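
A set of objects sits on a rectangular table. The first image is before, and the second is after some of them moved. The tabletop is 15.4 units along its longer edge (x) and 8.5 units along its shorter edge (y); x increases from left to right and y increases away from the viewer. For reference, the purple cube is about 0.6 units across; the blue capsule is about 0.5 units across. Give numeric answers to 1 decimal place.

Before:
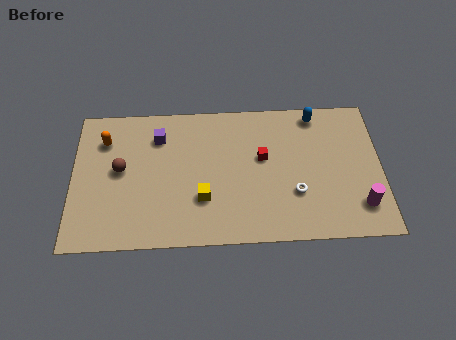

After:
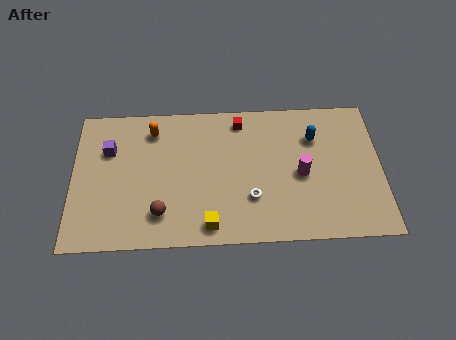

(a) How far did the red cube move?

2.5

From (9.5, 5.0) to (8.4, 7.3), the red cube covered √(1.1² + 2.3²) ≈ 2.5 units.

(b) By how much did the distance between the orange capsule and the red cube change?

-3.6

Before: roughly 8.0 units apart; after: 4.4. That's 3.6 units closer together.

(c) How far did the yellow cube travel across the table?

1.6

From (6.5, 2.7) to (6.8, 1.1), the yellow cube covered √(0.3² + 1.6²) ≈ 1.6 units.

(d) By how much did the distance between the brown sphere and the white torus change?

-4.3

Before: roughly 8.9 units apart; after: 4.6. That's 4.3 units closer together.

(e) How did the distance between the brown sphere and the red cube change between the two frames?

-0.4

The distance was about 7.1 in the first image and 6.7 in the second, so they moved 0.4 units closer together.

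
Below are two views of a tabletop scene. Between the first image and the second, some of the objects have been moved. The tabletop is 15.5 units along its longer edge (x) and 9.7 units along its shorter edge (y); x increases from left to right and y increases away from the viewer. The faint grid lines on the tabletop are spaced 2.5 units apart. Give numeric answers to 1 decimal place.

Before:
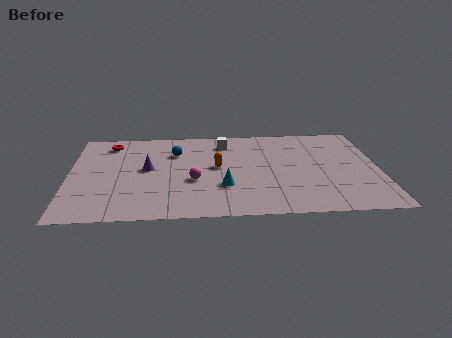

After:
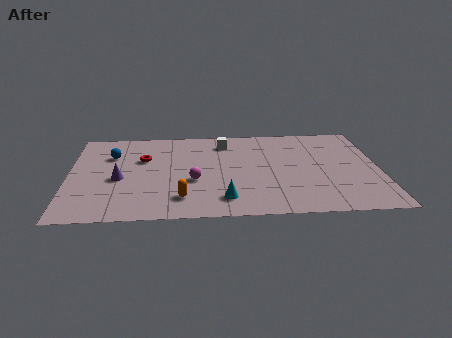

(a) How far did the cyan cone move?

1.3

The cyan cone moved from about (7.7, 3.1) to (7.7, 1.8), a distance of √(0.0² + 1.3²) ≈ 1.3.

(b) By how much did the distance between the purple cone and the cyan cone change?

+1.4

The distance was about 4.3 in the first image and 5.7 in the second, so they moved 1.4 units further apart.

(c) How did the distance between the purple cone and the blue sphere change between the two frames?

+0.4

Before: roughly 2.2 units apart; after: 2.6. That's 0.4 units further apart.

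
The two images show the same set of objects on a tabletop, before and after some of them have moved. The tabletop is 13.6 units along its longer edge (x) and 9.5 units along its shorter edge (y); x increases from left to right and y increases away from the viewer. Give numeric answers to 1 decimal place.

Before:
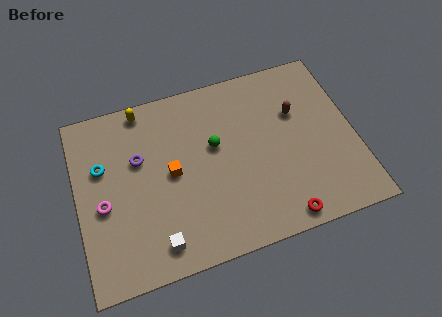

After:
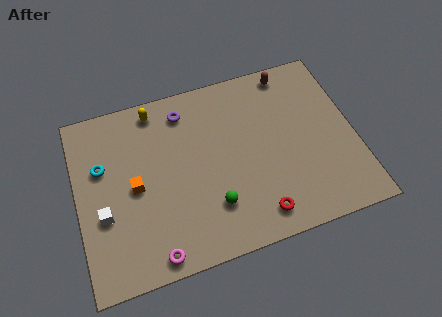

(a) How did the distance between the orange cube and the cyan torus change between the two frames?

-1.4

The distance was about 3.5 in the first image and 2.1 in the second, so they moved 1.4 units closer together.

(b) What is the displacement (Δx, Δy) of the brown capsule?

(-0.1, 2.3)

The brown capsule was at about (10.9, 6.2) and moved to about (10.8, 8.5).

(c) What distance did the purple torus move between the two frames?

3.1

The purple torus moved from about (3.1, 6.0) to (5.5, 7.9), a distance of √(2.4² + 1.9²) ≈ 3.1.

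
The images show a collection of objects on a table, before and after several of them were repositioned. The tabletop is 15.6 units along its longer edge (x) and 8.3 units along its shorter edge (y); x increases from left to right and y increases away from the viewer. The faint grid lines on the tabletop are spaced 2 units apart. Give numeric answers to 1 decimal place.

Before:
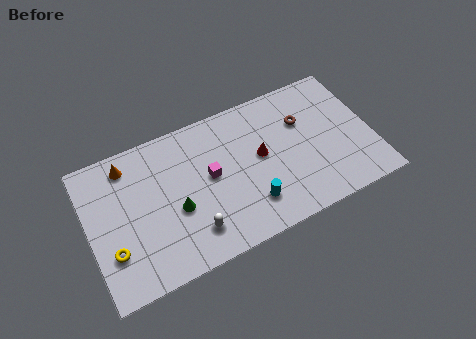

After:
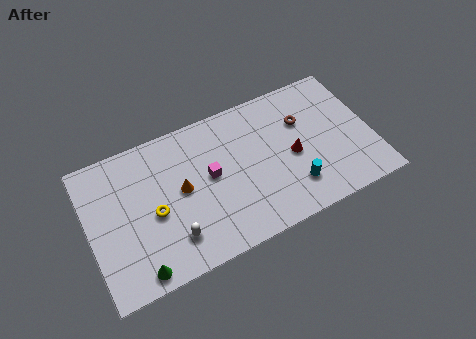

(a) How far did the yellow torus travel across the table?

2.7

The yellow torus was near (1.1, 2.5) before and (3.5, 3.7) after, so it travelled √(2.4² + 1.2²) ≈ 2.7 units.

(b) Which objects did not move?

the brown torus and the magenta cube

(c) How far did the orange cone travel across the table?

3.7

From (2.4, 7.0) to (5.1, 4.4), the orange cone covered √(2.7² + 2.6²) ≈ 3.7 units.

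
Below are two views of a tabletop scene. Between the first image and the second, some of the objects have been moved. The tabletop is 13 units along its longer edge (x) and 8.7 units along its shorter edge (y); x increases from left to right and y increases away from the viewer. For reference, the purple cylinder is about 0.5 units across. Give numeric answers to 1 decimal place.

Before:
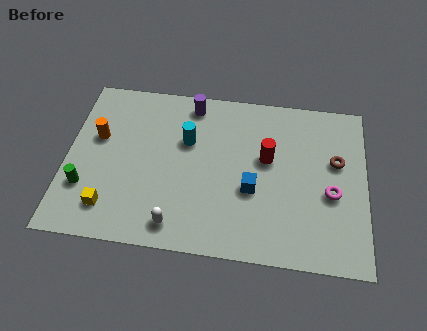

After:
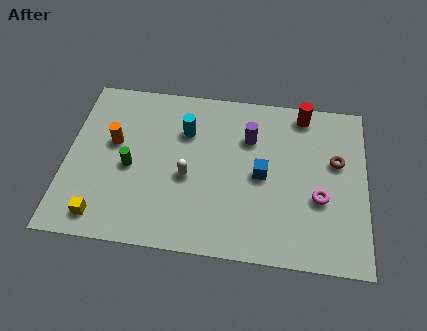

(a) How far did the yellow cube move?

0.6

The yellow cube moved from about (2.0, 1.7) to (1.7, 1.2), a distance of √(0.3² + 0.5²) ≈ 0.6.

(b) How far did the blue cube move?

0.9

From (8.1, 3.4) to (8.5, 4.2), the blue cube covered √(0.4² + 0.8²) ≈ 0.9 units.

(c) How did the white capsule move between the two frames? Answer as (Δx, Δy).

(0.4, 2.5)

The white capsule was at about (4.9, 1.2) and moved to about (5.3, 3.7).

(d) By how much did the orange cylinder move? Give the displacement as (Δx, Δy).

(0.7, -0.2)

The orange cylinder started near (1.3, 5.3) and ended near (2.0, 5.1).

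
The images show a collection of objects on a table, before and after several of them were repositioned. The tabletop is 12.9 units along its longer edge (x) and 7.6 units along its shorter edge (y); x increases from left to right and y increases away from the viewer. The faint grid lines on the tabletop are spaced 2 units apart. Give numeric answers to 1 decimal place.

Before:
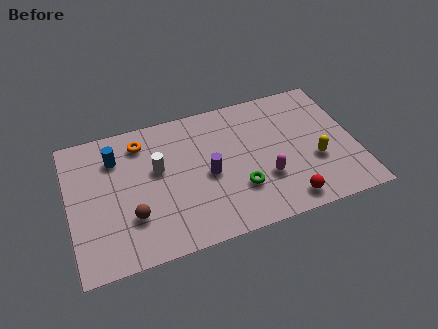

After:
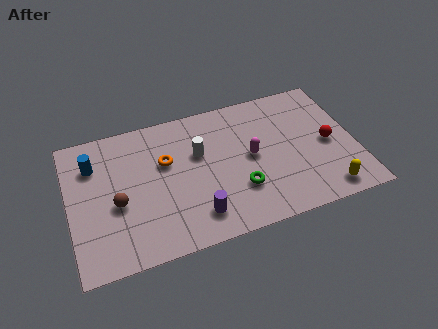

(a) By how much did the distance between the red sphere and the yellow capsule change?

+0.3

The distance was about 2.3 in the first image and 2.6 in the second, so they moved 0.3 units further apart.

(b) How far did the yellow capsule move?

1.8

The yellow capsule moved from about (11.0, 2.8) to (11.3, 1.0), a distance of √(0.3² + 1.8²) ≈ 1.8.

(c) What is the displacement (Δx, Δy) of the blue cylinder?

(-1.0, -0.1)

From the two frames, the blue cylinder sits at roughly (2.2, 5.7) before and (1.2, 5.6) after.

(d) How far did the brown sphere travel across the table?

1.1

From (2.7, 2.3) to (2.1, 3.2), the brown sphere covered √(0.6² + 0.9²) ≈ 1.1 units.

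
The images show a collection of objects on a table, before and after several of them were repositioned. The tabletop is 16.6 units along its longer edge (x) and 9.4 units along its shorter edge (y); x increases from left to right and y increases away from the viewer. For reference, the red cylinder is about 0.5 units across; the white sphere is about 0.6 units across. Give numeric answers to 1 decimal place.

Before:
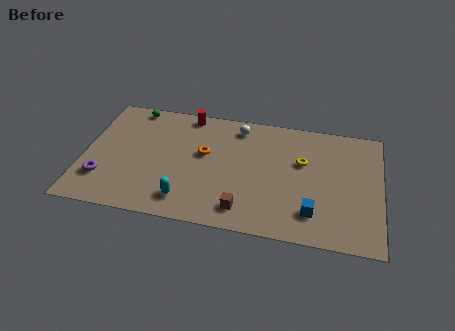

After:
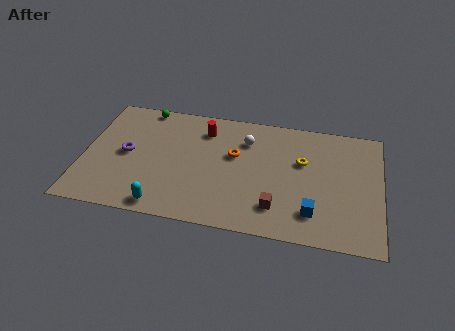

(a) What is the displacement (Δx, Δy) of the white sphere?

(0.5, -1.0)

From the two frames, the white sphere sits at roughly (8.5, 8.0) before and (9.0, 7.0) after.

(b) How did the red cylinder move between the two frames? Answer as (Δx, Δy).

(1.0, -1.1)

The red cylinder started near (5.6, 8.5) and ended near (6.6, 7.4).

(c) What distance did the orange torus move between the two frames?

1.7

The orange torus was near (6.7, 5.5) before and (8.4, 5.7) after, so it travelled √(1.7² + 0.2²) ≈ 1.7 units.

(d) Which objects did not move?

the yellow torus and the blue cube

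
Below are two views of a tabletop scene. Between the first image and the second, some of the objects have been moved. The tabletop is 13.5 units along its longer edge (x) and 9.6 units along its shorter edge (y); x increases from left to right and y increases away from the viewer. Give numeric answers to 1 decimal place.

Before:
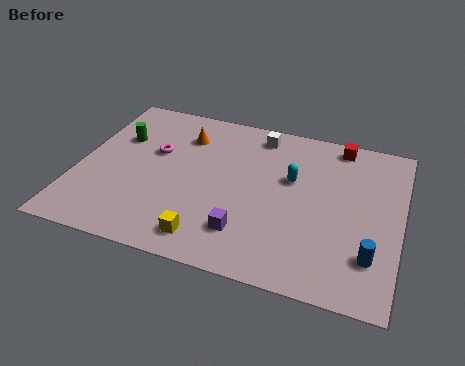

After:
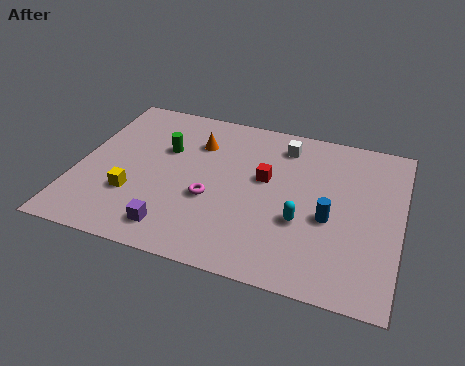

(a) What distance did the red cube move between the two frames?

4.2

From (10.7, 8.6) to (7.8, 5.6), the red cube covered √(2.9² + 3.0²) ≈ 4.2 units.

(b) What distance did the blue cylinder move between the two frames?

2.4

From (12.4, 2.4) to (10.6, 4.0), the blue cylinder covered √(1.8² + 1.6²) ≈ 2.4 units.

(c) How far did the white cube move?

1.2

From (7.3, 8.3) to (8.4, 7.9), the white cube covered √(1.1² + 0.4²) ≈ 1.2 units.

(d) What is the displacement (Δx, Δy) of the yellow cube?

(-3.3, 1.6)

From the two frames, the yellow cube sits at roughly (5.8, 1.4) before and (2.5, 3.0) after.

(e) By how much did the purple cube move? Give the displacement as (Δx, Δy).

(-2.9, -0.7)

From the two frames, the purple cube sits at roughly (7.3, 2.2) before and (4.4, 1.5) after.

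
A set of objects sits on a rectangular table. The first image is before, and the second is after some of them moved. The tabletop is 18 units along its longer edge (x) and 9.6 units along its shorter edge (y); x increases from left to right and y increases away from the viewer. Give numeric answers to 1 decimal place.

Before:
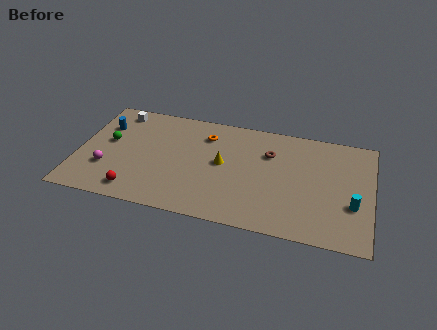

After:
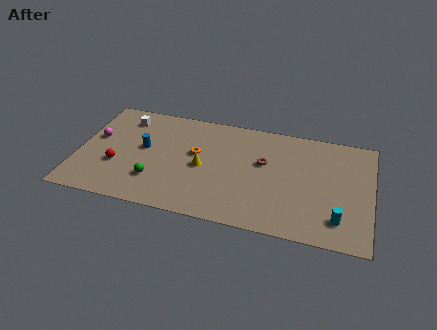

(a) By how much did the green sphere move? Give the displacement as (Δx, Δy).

(3.1, -2.8)

The green sphere started near (1.8, 5.4) and ended near (4.9, 2.6).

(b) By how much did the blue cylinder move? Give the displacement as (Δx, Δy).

(2.6, -1.5)

The blue cylinder started near (1.4, 6.8) and ended near (4.0, 5.3).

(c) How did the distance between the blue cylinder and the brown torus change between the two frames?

-2.9

The distance was about 10.3 in the first image and 7.4 in the second, so they moved 2.9 units closer together.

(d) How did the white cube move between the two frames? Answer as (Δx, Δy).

(0.5, -0.5)

The white cube was at about (2.1, 8.3) and moved to about (2.6, 7.8).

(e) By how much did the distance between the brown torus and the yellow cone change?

+0.7

The distance was about 3.2 in the first image and 3.9 in the second, so they moved 0.7 units further apart.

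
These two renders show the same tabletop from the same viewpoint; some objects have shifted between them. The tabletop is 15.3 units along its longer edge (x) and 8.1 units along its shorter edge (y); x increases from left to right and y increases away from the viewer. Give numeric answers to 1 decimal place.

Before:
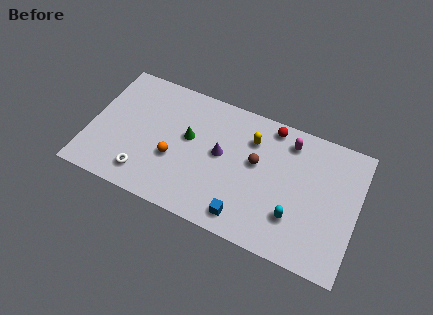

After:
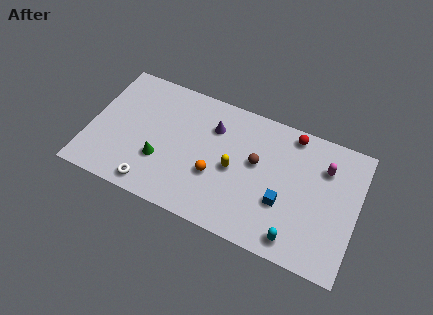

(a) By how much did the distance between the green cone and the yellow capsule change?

+0.5

The distance was about 3.7 in the first image and 4.2 in the second, so they moved 0.5 units further apart.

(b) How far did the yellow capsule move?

2.3

From (9.1, 6.0) to (8.3, 3.8), the yellow capsule covered √(0.8² + 2.2²) ≈ 2.3 units.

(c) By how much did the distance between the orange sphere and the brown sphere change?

-2.1

The distance was about 4.9 in the first image and 2.8 in the second, so they moved 2.1 units closer together.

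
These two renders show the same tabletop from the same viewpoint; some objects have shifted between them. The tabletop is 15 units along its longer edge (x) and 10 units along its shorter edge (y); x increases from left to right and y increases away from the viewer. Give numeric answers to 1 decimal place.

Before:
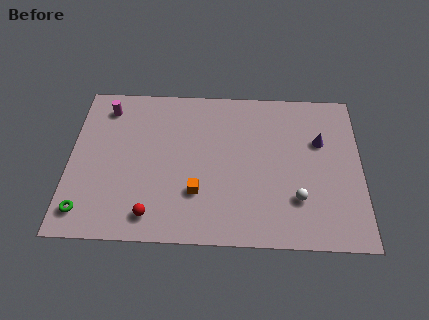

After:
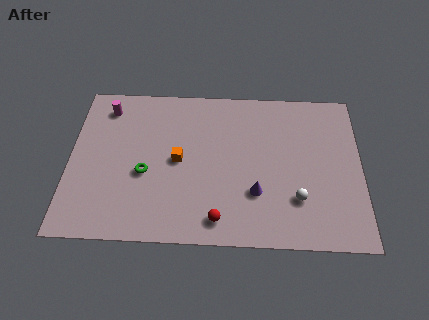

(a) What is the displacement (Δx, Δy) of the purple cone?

(-3.3, -3.4)

From the two frames, the purple cone sits at roughly (12.9, 6.5) before and (9.6, 3.1) after.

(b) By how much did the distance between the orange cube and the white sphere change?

+1.4

They were about 5.1 units apart before and 6.5 after — 1.4 units further apart.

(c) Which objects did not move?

the magenta cylinder and the white sphere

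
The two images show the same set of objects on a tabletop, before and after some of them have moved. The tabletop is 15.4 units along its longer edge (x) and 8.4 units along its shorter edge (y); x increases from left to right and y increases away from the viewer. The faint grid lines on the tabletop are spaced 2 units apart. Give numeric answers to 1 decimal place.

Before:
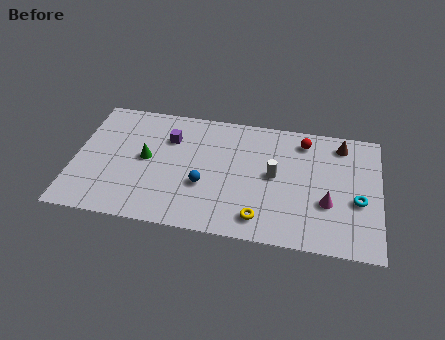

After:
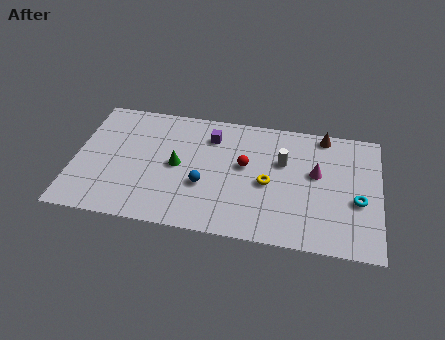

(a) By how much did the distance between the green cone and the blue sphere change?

-1.5

The distance was about 3.3 in the first image and 1.8 in the second, so they moved 1.5 units closer together.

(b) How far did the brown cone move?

1.0

The brown cone moved from about (13.4, 7.1) to (12.5, 7.6), a distance of √(0.9² + 0.5²) ≈ 1.0.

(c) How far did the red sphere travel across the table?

3.6

From (11.5, 7.0) to (8.6, 4.8), the red sphere covered √(2.9² + 2.2²) ≈ 3.6 units.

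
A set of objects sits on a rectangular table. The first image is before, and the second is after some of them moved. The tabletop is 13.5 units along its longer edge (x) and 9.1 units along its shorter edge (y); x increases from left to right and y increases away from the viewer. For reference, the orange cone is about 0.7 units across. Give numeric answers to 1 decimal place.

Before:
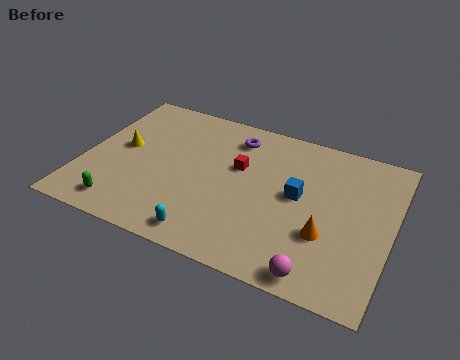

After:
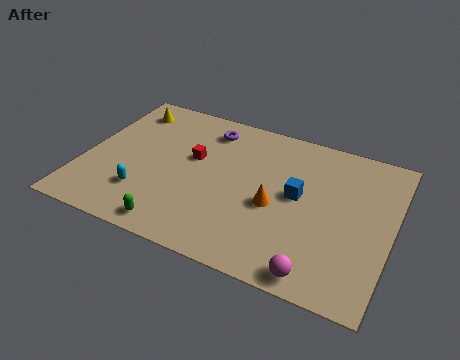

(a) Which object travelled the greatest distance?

the cyan capsule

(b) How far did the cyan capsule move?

3.3

The cyan capsule was near (5.9, 1.1) before and (2.9, 2.4) after, so it travelled √(3.0² + 1.3²) ≈ 3.3 units.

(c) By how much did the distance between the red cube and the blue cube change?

+1.9

Before: roughly 2.8 units apart; after: 4.7. That's 1.9 units further apart.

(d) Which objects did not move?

the magenta sphere and the blue cube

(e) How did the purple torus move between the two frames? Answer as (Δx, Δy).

(-1.2, 0.1)

From the two frames, the purple torus sits at roughly (6.3, 7.4) before and (5.1, 7.5) after.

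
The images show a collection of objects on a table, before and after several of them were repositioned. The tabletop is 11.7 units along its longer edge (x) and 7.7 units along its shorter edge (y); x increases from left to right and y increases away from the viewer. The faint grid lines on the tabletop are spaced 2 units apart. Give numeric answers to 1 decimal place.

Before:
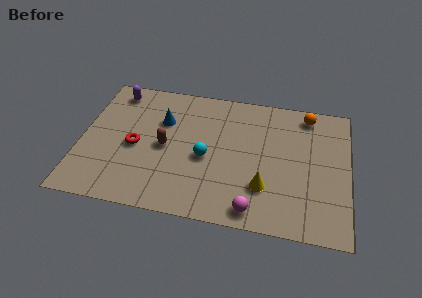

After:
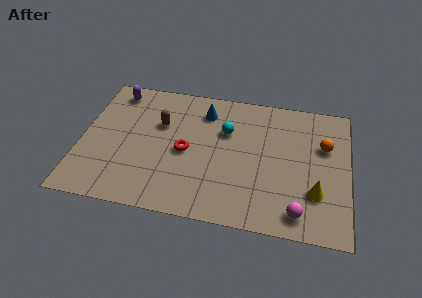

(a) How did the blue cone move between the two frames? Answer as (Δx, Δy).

(1.8, 0.9)

The blue cone was at about (3.5, 5.2) and moved to about (5.3, 6.1).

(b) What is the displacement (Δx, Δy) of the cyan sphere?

(0.8, 1.7)

From the two frames, the cyan sphere sits at roughly (5.5, 3.4) before and (6.3, 5.1) after.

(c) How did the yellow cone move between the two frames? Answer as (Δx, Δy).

(2.2, 0.1)

From the two frames, the yellow cone sits at roughly (8.1, 2.2) before and (10.3, 2.3) after.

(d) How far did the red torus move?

2.2

The red torus moved from about (2.4, 3.5) to (4.6, 3.6), a distance of √(2.2² + 0.1²) ≈ 2.2.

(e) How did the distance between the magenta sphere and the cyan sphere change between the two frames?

+1.9

Before: roughly 3.3 units apart; after: 5.2. That's 1.9 units further apart.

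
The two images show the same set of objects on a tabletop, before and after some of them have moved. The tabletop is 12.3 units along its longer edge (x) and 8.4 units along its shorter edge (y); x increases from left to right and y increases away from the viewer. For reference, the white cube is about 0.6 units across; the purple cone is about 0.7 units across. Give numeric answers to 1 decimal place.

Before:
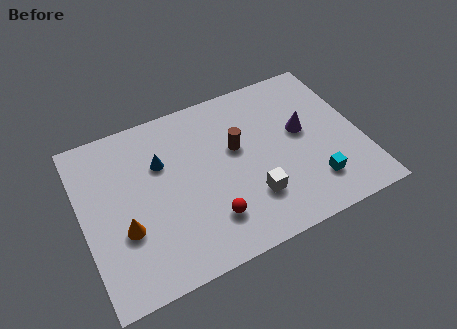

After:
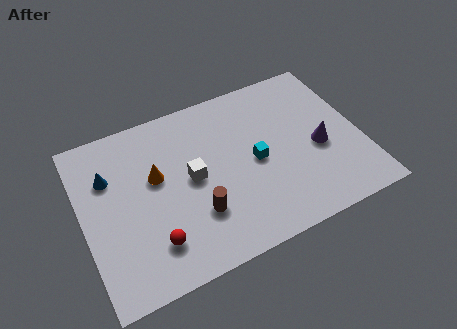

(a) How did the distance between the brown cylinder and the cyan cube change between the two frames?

-1.1

Before: roughly 4.3 units apart; after: 3.2. That's 1.1 units closer together.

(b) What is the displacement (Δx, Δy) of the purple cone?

(0.6, -1.1)

The purple cone started near (9.8, 4.7) and ended near (10.4, 3.6).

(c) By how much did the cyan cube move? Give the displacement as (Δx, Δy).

(-2.3, 2.1)

The cyan cube started near (9.9, 1.9) and ended near (7.6, 4.0).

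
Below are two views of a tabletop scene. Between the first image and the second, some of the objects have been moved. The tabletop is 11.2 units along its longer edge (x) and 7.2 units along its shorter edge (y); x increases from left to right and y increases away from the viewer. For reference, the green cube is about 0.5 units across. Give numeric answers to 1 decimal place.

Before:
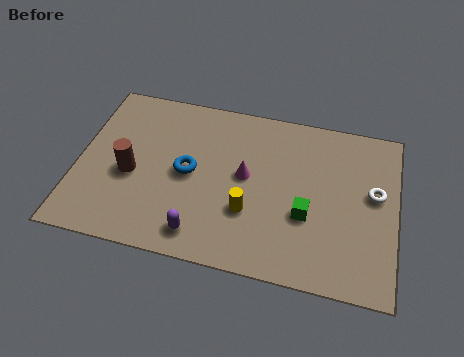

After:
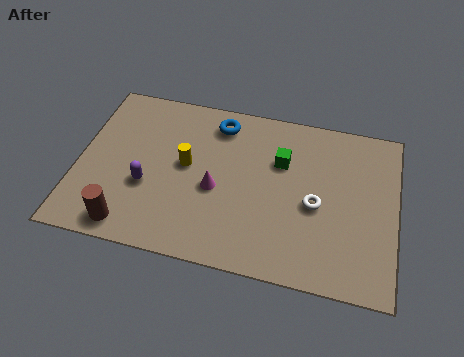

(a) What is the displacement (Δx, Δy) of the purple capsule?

(-2.0, 1.6)

From the two frames, the purple capsule sits at roughly (4.5, 1.1) before and (2.5, 2.7) after.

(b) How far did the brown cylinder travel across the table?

2.2

From (1.9, 3.1) to (2.0, 0.9), the brown cylinder covered √(0.1² + 2.2²) ≈ 2.2 units.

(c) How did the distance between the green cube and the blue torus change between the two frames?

-1.7

The distance was about 4.3 in the first image and 2.6 in the second, so they moved 1.7 units closer together.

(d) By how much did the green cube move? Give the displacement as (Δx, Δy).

(-1.0, 2.1)

From the two frames, the green cube sits at roughly (8.1, 2.7) before and (7.1, 4.8) after.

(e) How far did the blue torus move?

2.6

The blue torus was near (3.9, 3.6) before and (4.8, 6.0) after, so it travelled √(0.9² + 2.4²) ≈ 2.6 units.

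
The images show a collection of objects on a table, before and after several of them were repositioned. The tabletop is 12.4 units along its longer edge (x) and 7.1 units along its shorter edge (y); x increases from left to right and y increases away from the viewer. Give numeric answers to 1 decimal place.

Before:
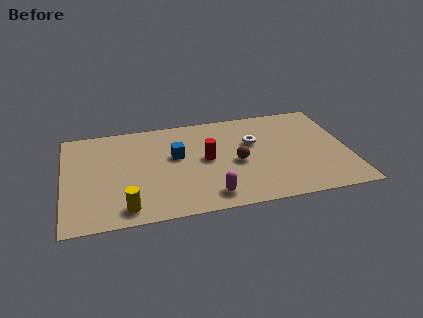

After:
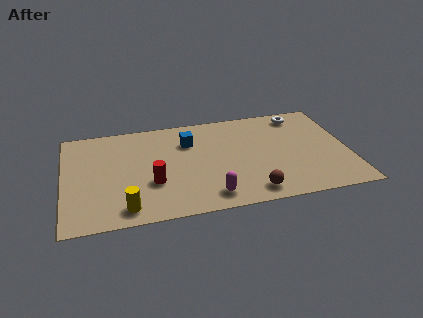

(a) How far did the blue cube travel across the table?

1.1

From (4.9, 4.2) to (5.5, 5.1), the blue cube covered √(0.6² + 0.9²) ≈ 1.1 units.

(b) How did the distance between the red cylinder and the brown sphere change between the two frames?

+3.1

They were about 1.4 units apart before and 4.5 after — 3.1 units further apart.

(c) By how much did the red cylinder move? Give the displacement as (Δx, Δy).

(-2.4, -1.2)

From the two frames, the red cylinder sits at roughly (6.2, 3.7) before and (3.8, 2.5) after.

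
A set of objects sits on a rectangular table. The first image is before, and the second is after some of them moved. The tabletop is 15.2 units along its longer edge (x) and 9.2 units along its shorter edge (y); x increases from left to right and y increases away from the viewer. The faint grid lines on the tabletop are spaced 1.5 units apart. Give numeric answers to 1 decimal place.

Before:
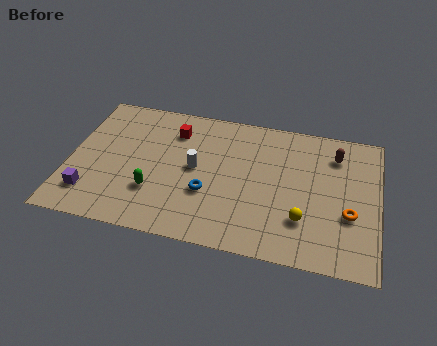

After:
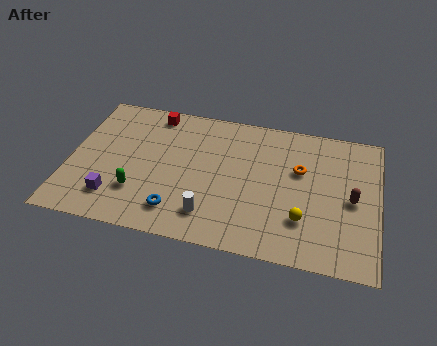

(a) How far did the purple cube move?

1.2

From (1.2, 2.0) to (2.4, 2.0), the purple cube covered √(1.2² + 0.0²) ≈ 1.2 units.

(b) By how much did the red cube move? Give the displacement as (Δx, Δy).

(-1.1, 1.0)

The red cube was at about (5.0, 7.1) and moved to about (3.9, 8.1).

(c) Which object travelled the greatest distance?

the orange torus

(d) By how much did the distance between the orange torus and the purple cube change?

-3.0

The distance was about 12.7 in the first image and 9.7 in the second, so they moved 3.0 units closer together.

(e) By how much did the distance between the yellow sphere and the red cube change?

+1.5

The distance was about 8.0 in the first image and 9.5 in the second, so they moved 1.5 units further apart.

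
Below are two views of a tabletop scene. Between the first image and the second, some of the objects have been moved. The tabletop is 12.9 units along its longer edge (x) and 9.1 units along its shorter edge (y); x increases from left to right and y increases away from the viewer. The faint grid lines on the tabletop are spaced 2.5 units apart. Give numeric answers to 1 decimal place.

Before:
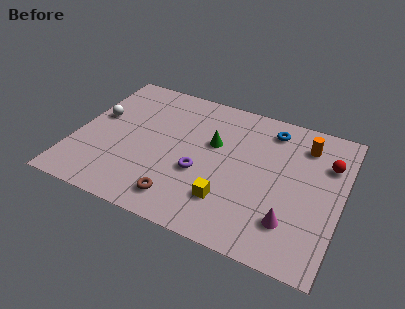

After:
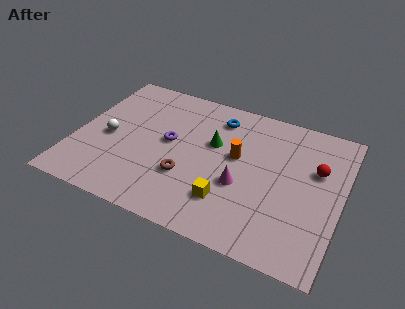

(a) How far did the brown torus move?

1.5

The brown torus was near (5.5, 1.5) before and (5.6, 3.0) after, so it travelled √(0.1² + 1.5²) ≈ 1.5 units.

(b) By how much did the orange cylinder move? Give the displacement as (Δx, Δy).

(-3.1, -2.0)

The orange cylinder was at about (10.9, 7.2) and moved to about (7.8, 5.2).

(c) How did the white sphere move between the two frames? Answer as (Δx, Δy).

(0.7, -1.2)

From the two frames, the white sphere sits at roughly (0.9, 5.3) before and (1.6, 4.1) after.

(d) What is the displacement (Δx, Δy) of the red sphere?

(-0.5, -0.6)

From the two frames, the red sphere sits at roughly (12.1, 6.4) before and (11.6, 5.8) after.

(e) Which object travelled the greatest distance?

the orange cylinder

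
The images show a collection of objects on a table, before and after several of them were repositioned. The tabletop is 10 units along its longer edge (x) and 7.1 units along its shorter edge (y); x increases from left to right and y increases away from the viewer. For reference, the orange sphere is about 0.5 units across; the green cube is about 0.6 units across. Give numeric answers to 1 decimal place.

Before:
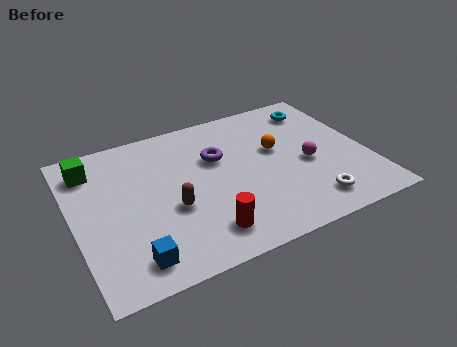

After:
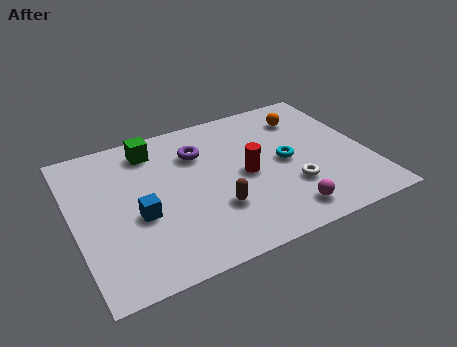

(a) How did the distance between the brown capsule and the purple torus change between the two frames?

+0.4

The distance was about 2.5 in the first image and 2.9 in the second, so they moved 0.4 units further apart.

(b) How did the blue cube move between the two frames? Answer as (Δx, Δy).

(0.4, 1.8)

The blue cube was at about (1.7, 1.1) and moved to about (2.1, 2.9).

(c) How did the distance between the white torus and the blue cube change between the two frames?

-0.9

The distance was about 6.0 in the first image and 5.1 in the second, so they moved 0.9 units closer together.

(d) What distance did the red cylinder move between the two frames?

2.7

The red cylinder was near (4.1, 1.3) before and (5.8, 3.4) after, so it travelled √(1.7² + 2.1²) ≈ 2.7 units.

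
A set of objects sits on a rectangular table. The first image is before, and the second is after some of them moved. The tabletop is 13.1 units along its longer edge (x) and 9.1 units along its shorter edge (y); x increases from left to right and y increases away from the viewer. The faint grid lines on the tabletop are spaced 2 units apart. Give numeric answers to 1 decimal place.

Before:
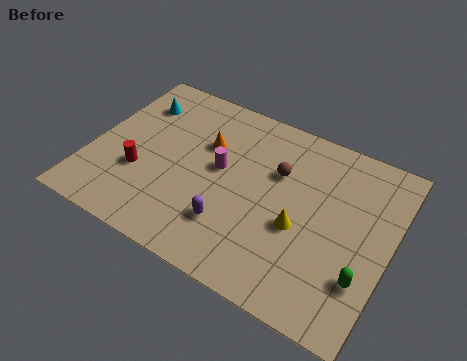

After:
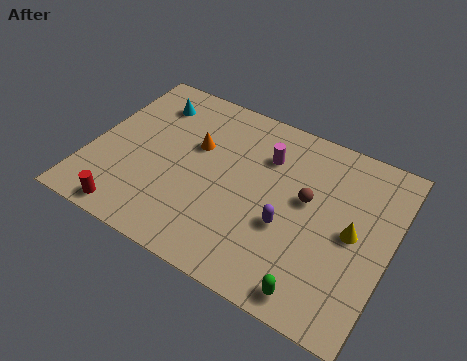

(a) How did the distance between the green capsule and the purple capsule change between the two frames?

-2.7

The distance was about 5.7 in the first image and 3.0 in the second, so they moved 2.7 units closer together.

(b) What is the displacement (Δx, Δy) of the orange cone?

(-0.4, -0.3)

The orange cone was at about (4.8, 6.0) and moved to about (4.4, 5.7).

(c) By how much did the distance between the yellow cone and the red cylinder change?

+2.9

They were about 7.0 units apart before and 9.9 after — 2.9 units further apart.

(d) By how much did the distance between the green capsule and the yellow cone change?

+0.6

They were about 3.1 units apart before and 3.7 after — 0.6 units further apart.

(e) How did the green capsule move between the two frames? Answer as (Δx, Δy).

(-1.8, -1.6)

From the two frames, the green capsule sits at roughly (12.2, 2.6) before and (10.4, 1.0) after.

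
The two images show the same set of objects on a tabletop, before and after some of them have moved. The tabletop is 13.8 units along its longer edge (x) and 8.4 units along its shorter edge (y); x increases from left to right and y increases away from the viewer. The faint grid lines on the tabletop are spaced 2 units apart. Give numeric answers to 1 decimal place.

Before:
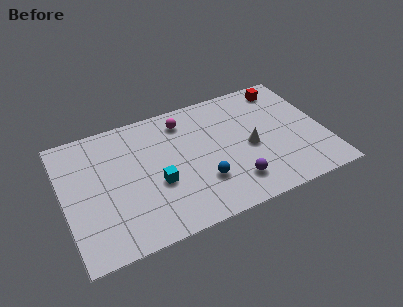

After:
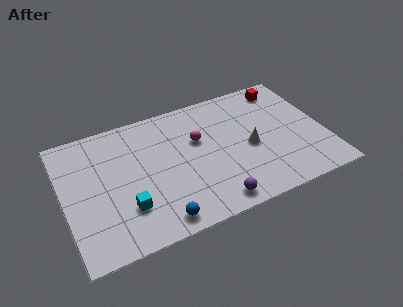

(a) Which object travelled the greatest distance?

the blue sphere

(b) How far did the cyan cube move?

1.9

From (4.8, 3.3) to (3.1, 2.4), the cyan cube covered √(1.7² + 0.9²) ≈ 1.9 units.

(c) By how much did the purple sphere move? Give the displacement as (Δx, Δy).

(-1.2, -0.8)

From the two frames, the purple sphere sits at roughly (8.7, 1.8) before and (7.5, 1.0) after.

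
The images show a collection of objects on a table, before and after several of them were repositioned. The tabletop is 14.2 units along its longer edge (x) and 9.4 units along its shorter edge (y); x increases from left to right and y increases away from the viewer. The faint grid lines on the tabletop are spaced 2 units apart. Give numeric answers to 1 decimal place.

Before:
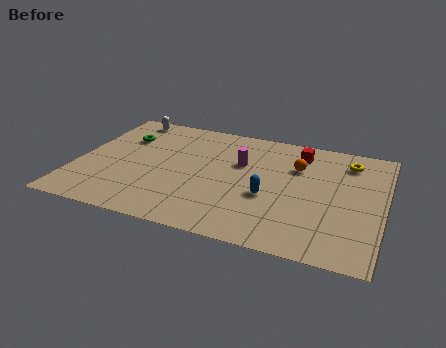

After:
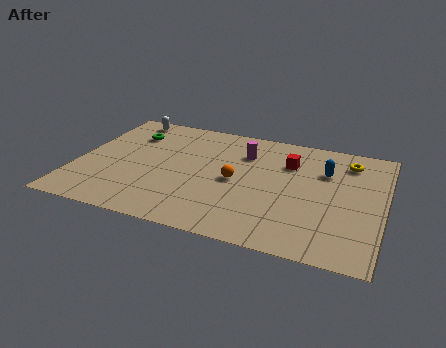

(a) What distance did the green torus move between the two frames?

0.5

From (1.9, 6.6) to (2.2, 7.0), the green torus covered √(0.3² + 0.4²) ≈ 0.5 units.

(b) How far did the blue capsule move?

3.7

The blue capsule moved from about (9.0, 3.7) to (11.4, 6.5), a distance of √(2.4² + 2.8²) ≈ 3.7.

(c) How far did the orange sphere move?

3.4

The orange sphere was near (10.1, 6.5) before and (7.4, 4.5) after, so it travelled √(2.7² + 2.0²) ≈ 3.4 units.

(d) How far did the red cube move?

1.1

From (10.1, 7.7) to (9.7, 6.7), the red cube covered √(0.4² + 1.0²) ≈ 1.1 units.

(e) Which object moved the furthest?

the blue capsule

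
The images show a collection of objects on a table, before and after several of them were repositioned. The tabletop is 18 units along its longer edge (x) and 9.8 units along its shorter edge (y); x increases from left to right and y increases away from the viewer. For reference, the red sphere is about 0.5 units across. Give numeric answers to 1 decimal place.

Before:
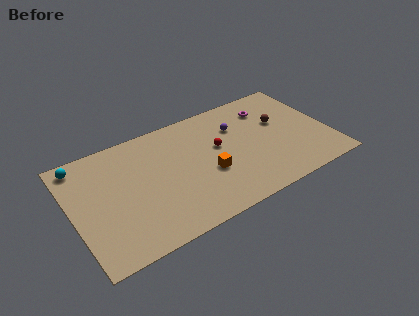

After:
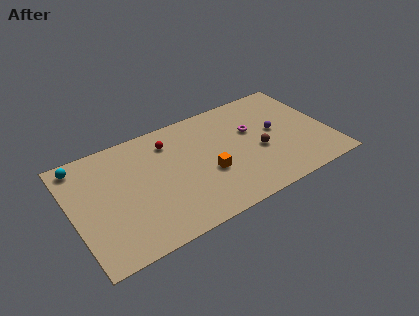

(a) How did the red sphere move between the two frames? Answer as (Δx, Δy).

(-3.2, 2.0)

From the two frames, the red sphere sits at roughly (10.3, 5.7) before and (7.1, 7.7) after.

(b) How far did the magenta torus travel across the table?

2.1

The magenta torus moved from about (14.2, 7.6) to (12.8, 6.1), a distance of √(1.4² + 1.5²) ≈ 2.1.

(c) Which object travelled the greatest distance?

the red sphere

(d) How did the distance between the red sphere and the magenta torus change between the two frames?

+1.6

They were about 4.3 units apart before and 5.9 after — 1.6 units further apart.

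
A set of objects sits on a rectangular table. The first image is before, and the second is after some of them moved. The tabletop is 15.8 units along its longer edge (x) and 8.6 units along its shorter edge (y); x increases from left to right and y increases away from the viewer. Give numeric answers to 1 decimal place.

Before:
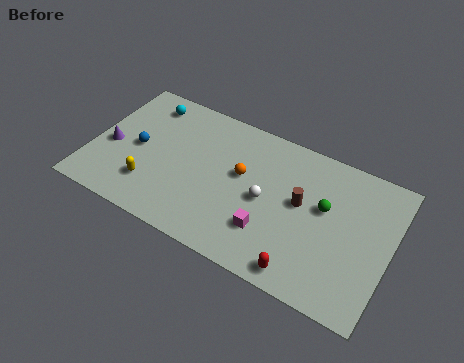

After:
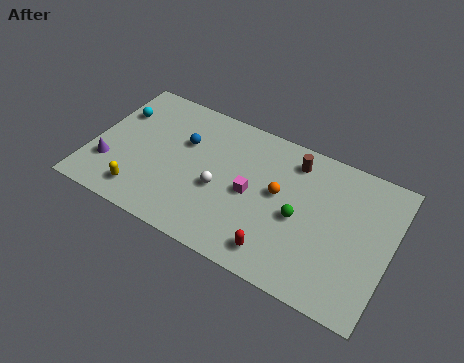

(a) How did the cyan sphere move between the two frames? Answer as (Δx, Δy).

(-1.4, -1.2)

From the two frames, the cyan sphere sits at roughly (2.4, 7.2) before and (1.0, 6.0) after.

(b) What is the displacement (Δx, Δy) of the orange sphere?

(2.0, -0.2)

From the two frames, the orange sphere sits at roughly (7.9, 5.0) before and (9.9, 4.8) after.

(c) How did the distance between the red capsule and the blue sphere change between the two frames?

-2.8

Before: roughly 9.8 units apart; after: 7.0. That's 2.8 units closer together.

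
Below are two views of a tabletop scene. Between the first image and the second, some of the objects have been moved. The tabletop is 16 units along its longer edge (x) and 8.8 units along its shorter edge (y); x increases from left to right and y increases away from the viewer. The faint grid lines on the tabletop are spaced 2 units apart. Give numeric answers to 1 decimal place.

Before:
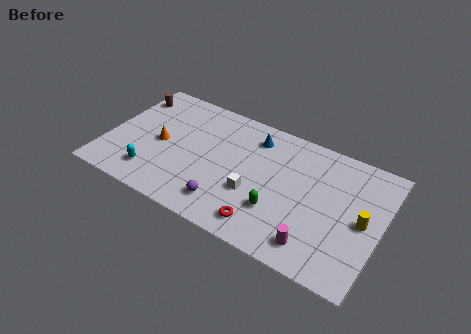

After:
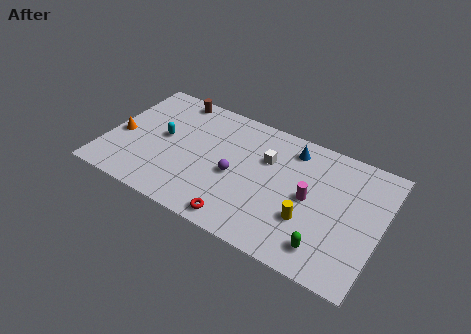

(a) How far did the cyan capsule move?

2.9

The cyan capsule was near (3.0, 1.8) before and (3.2, 4.7) after, so it travelled √(0.2² + 2.9²) ≈ 2.9 units.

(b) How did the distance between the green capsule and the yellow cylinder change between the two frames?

-3.2

The distance was about 5.0 in the first image and 1.8 in the second, so they moved 3.2 units closer together.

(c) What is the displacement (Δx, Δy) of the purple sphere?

(0.2, 2.2)

From the two frames, the purple sphere sits at roughly (7.4, 1.7) before and (7.6, 3.9) after.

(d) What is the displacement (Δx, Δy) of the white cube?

(0.4, 2.7)

From the two frames, the white cube sits at roughly (8.8, 3.2) before and (9.2, 5.9) after.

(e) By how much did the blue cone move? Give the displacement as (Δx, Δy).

(2.2, 0.2)

From the two frames, the blue cone sits at roughly (8.3, 7.1) before and (10.5, 7.3) after.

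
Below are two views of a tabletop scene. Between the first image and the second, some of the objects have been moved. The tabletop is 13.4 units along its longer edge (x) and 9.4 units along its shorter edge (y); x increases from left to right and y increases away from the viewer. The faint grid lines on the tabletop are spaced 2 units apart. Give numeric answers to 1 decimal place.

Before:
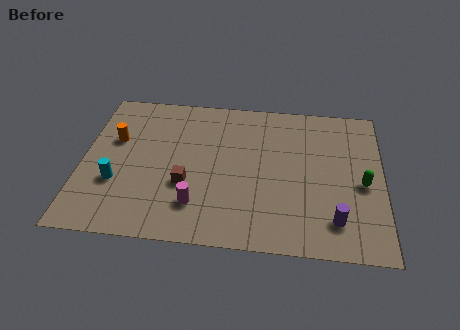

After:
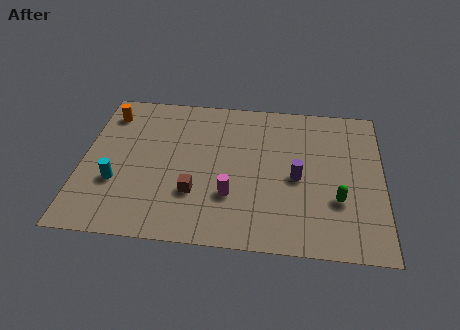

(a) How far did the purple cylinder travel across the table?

2.9

The purple cylinder moved from about (11.3, 1.9) to (9.6, 4.3), a distance of √(1.7² + 2.4²) ≈ 2.9.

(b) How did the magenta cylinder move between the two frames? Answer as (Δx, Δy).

(1.5, 0.7)

The magenta cylinder was at about (5.2, 2.2) and moved to about (6.7, 2.9).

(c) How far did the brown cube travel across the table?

0.6

The brown cube moved from about (4.7, 3.4) to (5.1, 2.9), a distance of √(0.4² + 0.5²) ≈ 0.6.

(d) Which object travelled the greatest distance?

the purple cylinder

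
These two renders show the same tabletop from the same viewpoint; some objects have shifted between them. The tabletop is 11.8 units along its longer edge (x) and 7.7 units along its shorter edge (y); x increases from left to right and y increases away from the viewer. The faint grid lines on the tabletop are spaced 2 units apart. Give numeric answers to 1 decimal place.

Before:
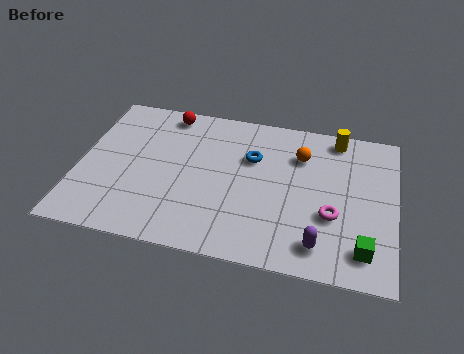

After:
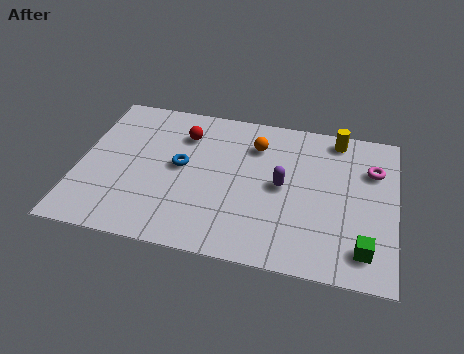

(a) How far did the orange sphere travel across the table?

1.7

The orange sphere moved from about (8.2, 5.6) to (6.5, 5.8), a distance of √(1.7² + 0.2²) ≈ 1.7.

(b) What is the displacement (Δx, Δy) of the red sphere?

(0.7, -1.0)

The red sphere started near (3.1, 6.8) and ended near (3.8, 5.8).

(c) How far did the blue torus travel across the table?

2.8

From (6.4, 5.1) to (3.8, 4.1), the blue torus covered √(2.6² + 1.0²) ≈ 2.8 units.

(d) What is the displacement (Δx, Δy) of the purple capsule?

(-1.5, 2.6)

The purple capsule started near (9.1, 1.3) and ended near (7.6, 3.9).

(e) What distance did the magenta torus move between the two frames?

3.0

The magenta torus moved from about (9.5, 2.8) to (10.9, 5.4), a distance of √(1.4² + 2.6²) ≈ 3.0.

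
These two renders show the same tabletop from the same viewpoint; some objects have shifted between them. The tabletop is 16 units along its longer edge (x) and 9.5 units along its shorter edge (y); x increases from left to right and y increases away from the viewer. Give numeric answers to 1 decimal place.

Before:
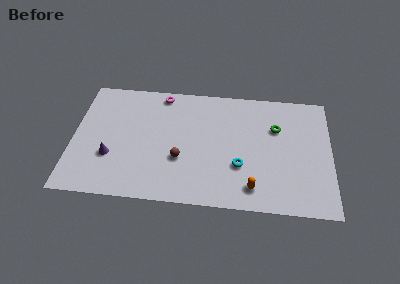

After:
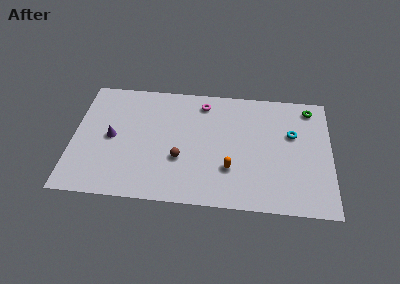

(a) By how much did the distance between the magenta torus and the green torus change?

-0.8

Before: roughly 7.5 units apart; after: 6.7. That's 0.8 units closer together.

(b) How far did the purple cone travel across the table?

1.5

The purple cone moved from about (2.4, 3.2) to (2.4, 4.7), a distance of √(0.0² + 1.5²) ≈ 1.5.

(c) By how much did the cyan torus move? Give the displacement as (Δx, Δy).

(3.2, 2.8)

From the two frames, the cyan torus sits at roughly (10.4, 3.2) before and (13.6, 6.0) after.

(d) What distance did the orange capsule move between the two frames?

1.9

From (11.2, 1.6) to (9.8, 2.9), the orange capsule covered √(1.4² + 1.3²) ≈ 1.9 units.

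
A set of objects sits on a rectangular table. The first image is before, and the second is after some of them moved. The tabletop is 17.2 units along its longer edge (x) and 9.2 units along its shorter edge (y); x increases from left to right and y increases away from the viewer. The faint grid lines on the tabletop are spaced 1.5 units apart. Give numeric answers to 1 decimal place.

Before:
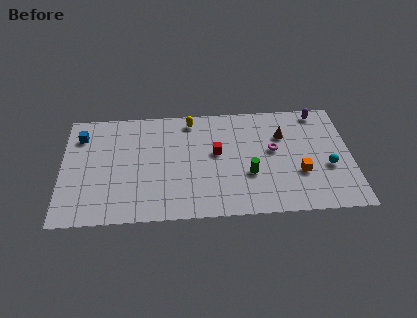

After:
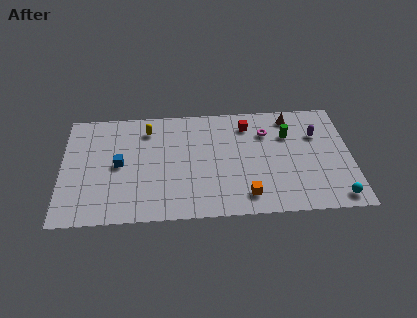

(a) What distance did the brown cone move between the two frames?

1.6

The brown cone was near (13.2, 6.4) before and (13.7, 7.9) after, so it travelled √(0.5² + 1.5²) ≈ 1.6 units.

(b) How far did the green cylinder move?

3.9

The green cylinder was near (11.1, 3.3) before and (13.5, 6.4) after, so it travelled √(2.4² + 3.1²) ≈ 3.9 units.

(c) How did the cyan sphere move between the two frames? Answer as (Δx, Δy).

(0.4, -2.5)

The cyan sphere was at about (15.8, 3.6) and moved to about (16.2, 1.1).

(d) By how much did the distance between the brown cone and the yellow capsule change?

+2.9

The distance was about 5.7 in the first image and 8.6 in the second, so they moved 2.9 units further apart.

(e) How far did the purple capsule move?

1.9

The purple capsule moved from about (15.4, 8.2) to (15.2, 6.3), a distance of √(0.2² + 1.9²) ≈ 1.9.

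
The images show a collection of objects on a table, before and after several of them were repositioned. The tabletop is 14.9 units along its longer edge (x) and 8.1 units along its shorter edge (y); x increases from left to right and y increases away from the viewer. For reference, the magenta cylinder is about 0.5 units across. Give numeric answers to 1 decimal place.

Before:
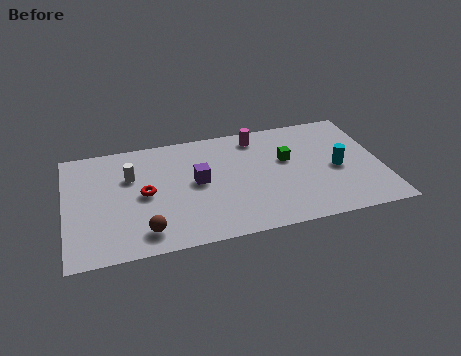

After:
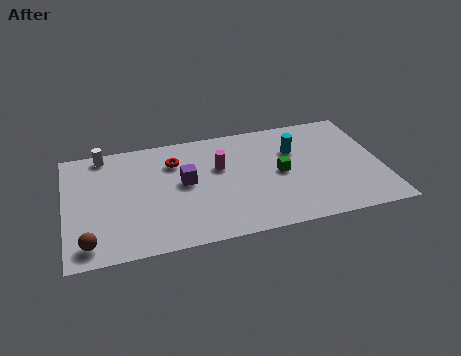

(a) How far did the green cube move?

1.0

The green cube moved from about (10.5, 4.9) to (10.1, 4.0), a distance of √(0.4² + 0.9²) ≈ 1.0.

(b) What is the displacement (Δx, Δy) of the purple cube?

(-0.6, 0.1)

From the two frames, the purple cube sits at roughly (6.2, 4.3) before and (5.6, 4.4) after.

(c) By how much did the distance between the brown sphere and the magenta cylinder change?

-0.4

They were about 7.8 units apart before and 7.4 after — 0.4 units closer together.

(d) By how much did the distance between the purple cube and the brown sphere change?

+1.7

The distance was about 3.9 in the first image and 5.6 in the second, so they moved 1.7 units further apart.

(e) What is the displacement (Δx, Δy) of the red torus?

(1.5, 2.0)

The red torus started near (3.7, 4.0) and ended near (5.2, 6.0).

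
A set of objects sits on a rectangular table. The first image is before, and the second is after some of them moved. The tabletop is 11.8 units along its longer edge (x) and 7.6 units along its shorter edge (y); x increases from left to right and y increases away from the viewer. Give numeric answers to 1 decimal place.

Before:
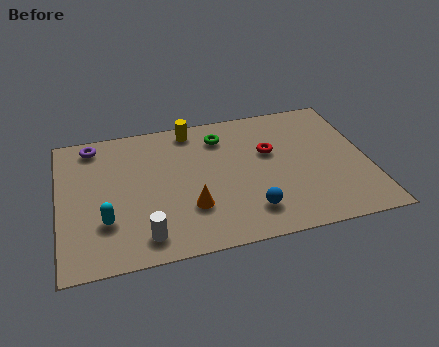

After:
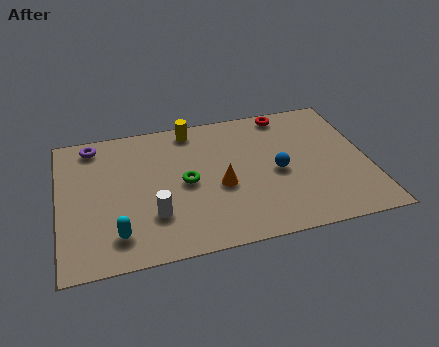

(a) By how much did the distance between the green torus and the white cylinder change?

-3.8

Before: roughly 5.8 units apart; after: 2.0. That's 3.8 units closer together.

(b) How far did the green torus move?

2.7

The green torus was near (6.3, 6.0) before and (4.8, 3.7) after, so it travelled √(1.5² + 2.3²) ≈ 2.7 units.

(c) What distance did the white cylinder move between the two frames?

1.1

The white cylinder moved from about (3.1, 1.2) to (3.5, 2.2), a distance of √(0.4² + 1.0²) ≈ 1.1.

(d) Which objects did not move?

the purple torus and the yellow cylinder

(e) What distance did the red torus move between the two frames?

2.2

The red torus was near (8.1, 4.7) before and (8.9, 6.8) after, so it travelled √(0.8² + 2.1²) ≈ 2.2 units.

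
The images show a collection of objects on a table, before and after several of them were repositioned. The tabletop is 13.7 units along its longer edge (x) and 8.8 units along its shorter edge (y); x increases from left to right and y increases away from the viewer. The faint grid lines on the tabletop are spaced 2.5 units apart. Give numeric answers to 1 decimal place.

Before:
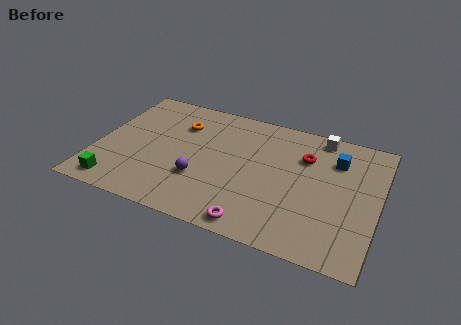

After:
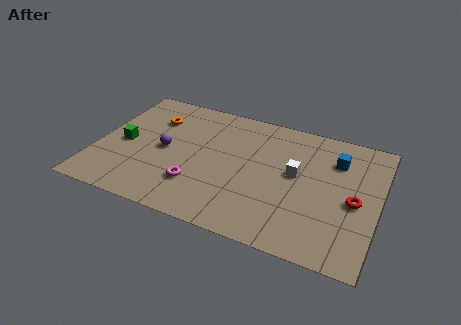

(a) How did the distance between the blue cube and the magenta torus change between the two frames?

+1.0

Before: roughly 6.6 units apart; after: 7.6. That's 1.0 units further apart.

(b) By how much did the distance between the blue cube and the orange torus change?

+1.3

They were about 7.7 units apart before and 9.0 after — 1.3 units further apart.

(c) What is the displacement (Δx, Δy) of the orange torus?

(-1.3, 0.0)

The orange torus was at about (3.8, 6.4) and moved to about (2.5, 6.4).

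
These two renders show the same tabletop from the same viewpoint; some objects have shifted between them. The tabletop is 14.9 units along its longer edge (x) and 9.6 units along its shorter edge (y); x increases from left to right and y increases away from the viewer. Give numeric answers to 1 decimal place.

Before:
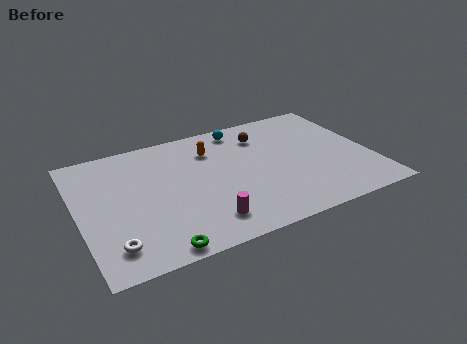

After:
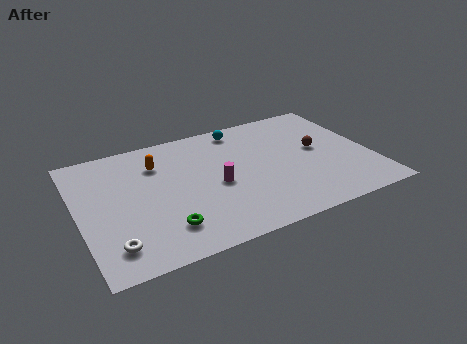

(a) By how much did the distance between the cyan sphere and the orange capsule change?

+2.6

They were about 2.1 units apart before and 4.7 after — 2.6 units further apart.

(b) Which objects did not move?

the cyan sphere and the white torus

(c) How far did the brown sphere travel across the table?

3.4

The brown sphere was near (9.7, 7.4) before and (12.3, 5.2) after, so it travelled √(2.6² + 2.2²) ≈ 3.4 units.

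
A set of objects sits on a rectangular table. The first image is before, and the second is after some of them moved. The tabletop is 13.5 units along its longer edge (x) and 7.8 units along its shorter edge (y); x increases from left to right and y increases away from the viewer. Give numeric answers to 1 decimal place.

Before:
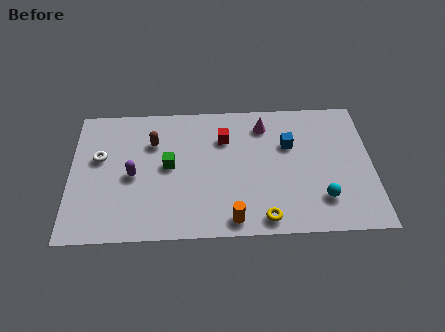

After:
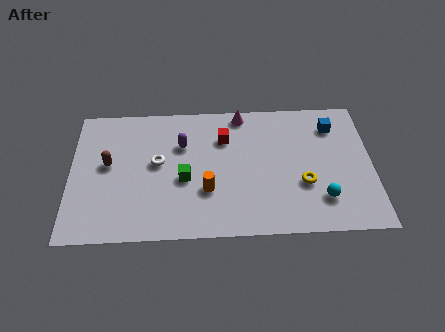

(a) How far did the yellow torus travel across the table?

2.6

From (8.6, 0.9) to (10.4, 2.8), the yellow torus covered √(1.8² + 1.9²) ≈ 2.6 units.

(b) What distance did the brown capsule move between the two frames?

2.3

The brown capsule moved from about (3.7, 5.5) to (1.7, 4.3), a distance of √(2.0² + 1.2²) ≈ 2.3.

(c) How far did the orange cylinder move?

2.0

From (7.2, 0.9) to (6.1, 2.6), the orange cylinder covered √(1.1² + 1.7²) ≈ 2.0 units.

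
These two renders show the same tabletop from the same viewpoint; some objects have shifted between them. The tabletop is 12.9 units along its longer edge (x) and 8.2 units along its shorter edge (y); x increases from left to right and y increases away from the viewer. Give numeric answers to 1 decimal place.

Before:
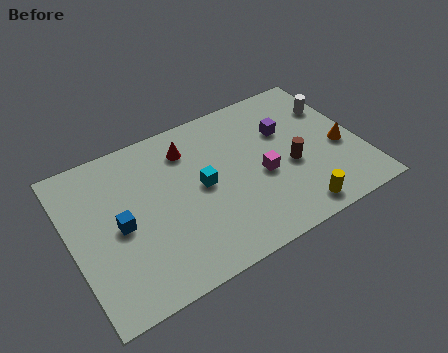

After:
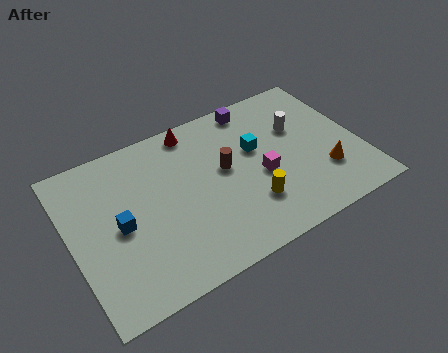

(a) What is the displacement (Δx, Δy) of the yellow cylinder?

(-1.8, 1.3)

From the two frames, the yellow cylinder sits at roughly (9.5, 1.0) before and (7.7, 2.3) after.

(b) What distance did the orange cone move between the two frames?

1.3

The orange cone moved from about (12.0, 3.4) to (11.1, 2.4), a distance of √(0.9² + 1.0²) ≈ 1.3.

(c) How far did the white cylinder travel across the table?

1.8

From (12.1, 5.8) to (10.4, 5.3), the white cylinder covered √(1.7² + 0.5²) ≈ 1.8 units.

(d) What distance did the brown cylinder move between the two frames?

3.0

From (9.7, 3.4) to (6.9, 4.6), the brown cylinder covered √(2.8² + 1.2²) ≈ 3.0 units.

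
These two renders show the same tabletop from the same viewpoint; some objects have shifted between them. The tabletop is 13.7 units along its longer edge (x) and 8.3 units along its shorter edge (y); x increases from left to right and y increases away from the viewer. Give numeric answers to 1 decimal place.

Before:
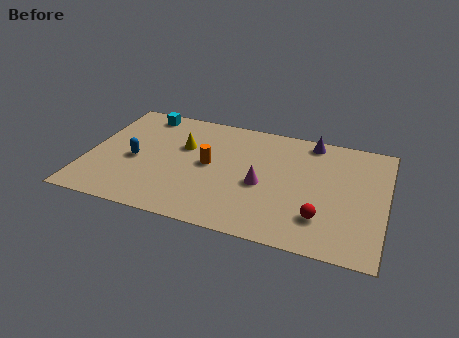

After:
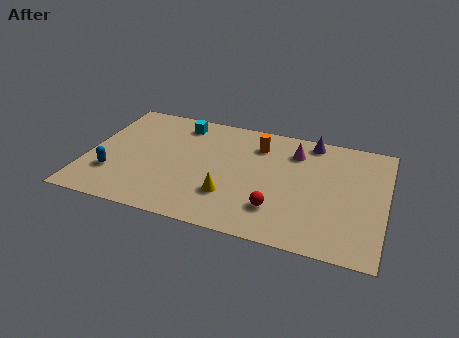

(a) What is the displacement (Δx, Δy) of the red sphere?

(-2.0, 0.0)

The red sphere was at about (10.9, 2.1) and moved to about (8.9, 2.1).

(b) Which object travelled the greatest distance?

the yellow cone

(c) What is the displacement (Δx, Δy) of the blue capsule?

(-0.9, -1.3)

The blue capsule was at about (2.2, 3.7) and moved to about (1.3, 2.4).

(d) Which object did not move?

the purple cone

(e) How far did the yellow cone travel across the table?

3.8

The yellow cone was near (4.3, 5.3) before and (6.7, 2.4) after, so it travelled √(2.4² + 2.9²) ≈ 3.8 units.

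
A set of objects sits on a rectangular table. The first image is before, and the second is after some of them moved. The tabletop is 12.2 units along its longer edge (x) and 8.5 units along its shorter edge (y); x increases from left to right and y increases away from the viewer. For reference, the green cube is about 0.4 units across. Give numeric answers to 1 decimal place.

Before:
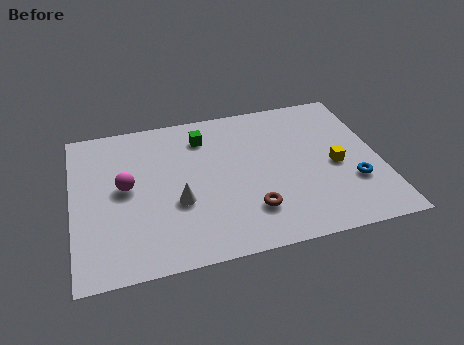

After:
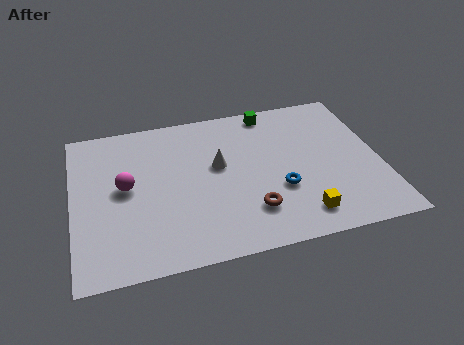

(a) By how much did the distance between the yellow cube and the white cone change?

-1.7

The distance was about 6.3 in the first image and 4.6 in the second, so they moved 1.7 units closer together.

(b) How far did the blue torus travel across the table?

2.9

The blue torus moved from about (11.0, 2.7) to (8.1, 3.0), a distance of √(2.9² + 0.3²) ≈ 2.9.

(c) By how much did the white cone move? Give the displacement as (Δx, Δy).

(1.7, 1.7)

The white cone started near (4.1, 3.2) and ended near (5.8, 4.9).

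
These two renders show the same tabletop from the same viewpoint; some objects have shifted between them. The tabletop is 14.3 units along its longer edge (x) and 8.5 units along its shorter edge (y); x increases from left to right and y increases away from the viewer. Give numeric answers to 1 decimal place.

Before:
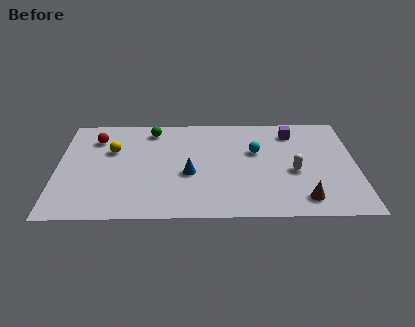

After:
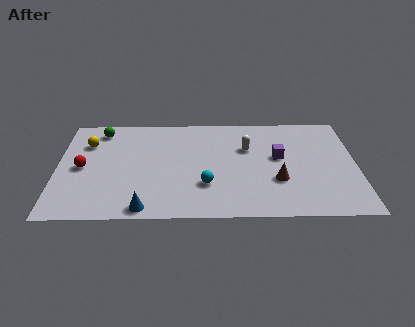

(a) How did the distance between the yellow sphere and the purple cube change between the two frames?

+0.5

The distance was about 8.8 in the first image and 9.3 in the second, so they moved 0.5 units further apart.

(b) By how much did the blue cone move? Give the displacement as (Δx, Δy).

(-2.1, -2.7)

The blue cone was at about (6.3, 3.5) and moved to about (4.2, 0.8).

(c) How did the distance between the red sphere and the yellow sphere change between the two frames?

+0.7

They were about 1.3 units apart before and 2.0 after — 0.7 units further apart.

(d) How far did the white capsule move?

3.0

The white capsule was near (11.3, 3.6) before and (9.1, 5.6) after, so it travelled √(2.2² + 2.0²) ≈ 3.0 units.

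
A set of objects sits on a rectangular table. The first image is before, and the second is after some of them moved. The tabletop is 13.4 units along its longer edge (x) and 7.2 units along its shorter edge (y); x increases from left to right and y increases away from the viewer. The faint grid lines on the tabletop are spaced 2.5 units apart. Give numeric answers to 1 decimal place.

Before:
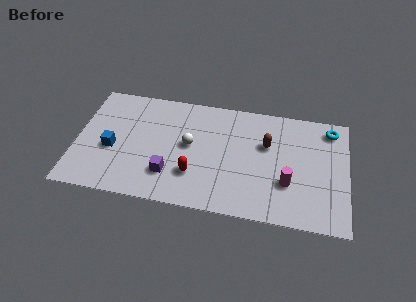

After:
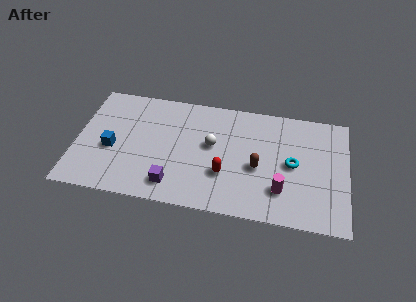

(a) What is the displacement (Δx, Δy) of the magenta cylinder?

(-0.3, -0.5)

The magenta cylinder started near (10.5, 2.4) and ended near (10.2, 1.9).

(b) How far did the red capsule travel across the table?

1.5

The red capsule was near (5.9, 2.1) before and (7.4, 2.4) after, so it travelled √(1.5² + 0.3²) ≈ 1.5 units.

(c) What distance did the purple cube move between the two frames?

0.6

The purple cube was near (4.7, 1.9) before and (4.9, 1.3) after, so it travelled √(0.2² + 0.6²) ≈ 0.6 units.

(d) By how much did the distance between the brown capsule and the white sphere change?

-1.4

The distance was about 3.9 in the first image and 2.5 in the second, so they moved 1.4 units closer together.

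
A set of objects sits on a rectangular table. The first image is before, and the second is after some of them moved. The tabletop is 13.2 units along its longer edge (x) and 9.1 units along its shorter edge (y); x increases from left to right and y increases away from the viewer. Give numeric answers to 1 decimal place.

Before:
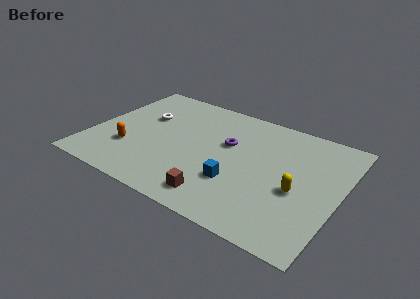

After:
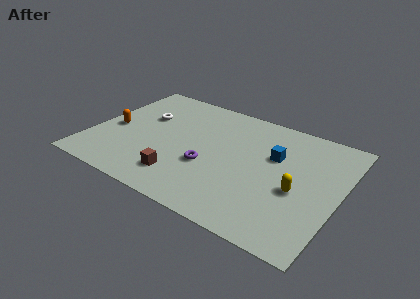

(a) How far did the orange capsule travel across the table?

1.7

The orange capsule was near (2.2, 2.8) before and (1.1, 4.1) after, so it travelled √(1.1² + 1.3²) ≈ 1.7 units.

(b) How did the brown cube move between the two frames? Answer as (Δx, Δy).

(-2.1, 0.5)

The brown cube was at about (7.3, 1.4) and moved to about (5.2, 1.9).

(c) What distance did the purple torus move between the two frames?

2.3

The purple torus was near (7.1, 5.6) before and (6.4, 3.4) after, so it travelled √(0.7² + 2.2²) ≈ 2.3 units.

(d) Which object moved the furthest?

the blue cube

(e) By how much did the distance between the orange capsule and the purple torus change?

-0.3

The distance was about 5.6 in the first image and 5.3 in the second, so they moved 0.3 units closer together.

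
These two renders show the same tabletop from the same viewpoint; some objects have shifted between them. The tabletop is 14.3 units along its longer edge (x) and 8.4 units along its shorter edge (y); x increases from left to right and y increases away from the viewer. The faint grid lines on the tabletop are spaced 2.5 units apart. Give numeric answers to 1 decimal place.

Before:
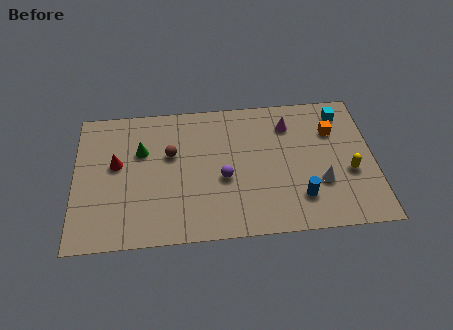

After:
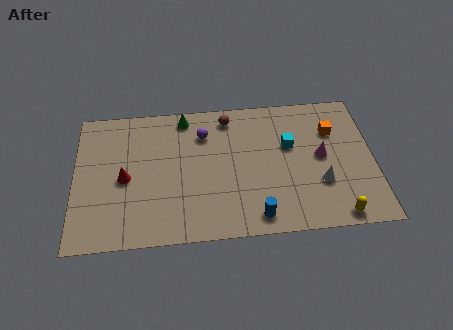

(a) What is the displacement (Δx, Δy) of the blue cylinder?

(-2.1, -0.9)

The blue cylinder was at about (10.7, 2.0) and moved to about (8.6, 1.1).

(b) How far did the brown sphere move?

3.4

The brown sphere was near (4.6, 5.2) before and (7.4, 7.2) after, so it travelled √(2.8² + 2.0²) ≈ 3.4 units.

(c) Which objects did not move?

the orange cube and the white cone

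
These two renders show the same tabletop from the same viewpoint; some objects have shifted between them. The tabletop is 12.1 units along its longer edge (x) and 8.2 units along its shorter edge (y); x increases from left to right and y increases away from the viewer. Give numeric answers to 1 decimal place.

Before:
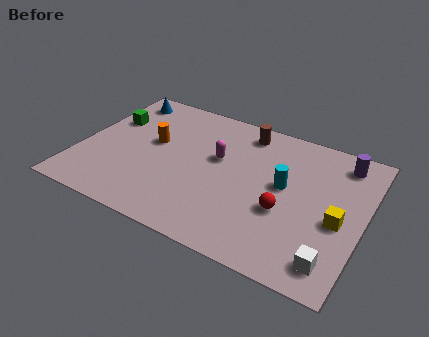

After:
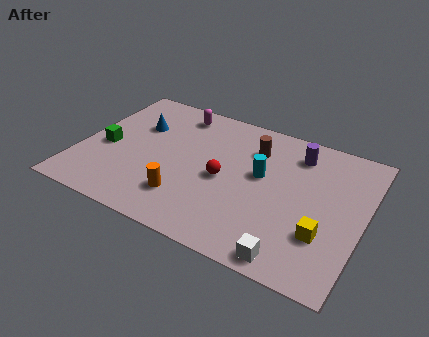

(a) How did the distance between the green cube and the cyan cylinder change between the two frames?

-1.1

They were about 7.8 units apart before and 6.7 after — 1.1 units closer together.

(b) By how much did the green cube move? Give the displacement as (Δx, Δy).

(0.1, -1.8)

From the two frames, the green cube sits at roughly (1.0, 5.4) before and (1.1, 3.6) after.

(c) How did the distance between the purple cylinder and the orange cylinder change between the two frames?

-2.0

The distance was about 8.2 in the first image and 6.2 in the second, so they moved 2.0 units closer together.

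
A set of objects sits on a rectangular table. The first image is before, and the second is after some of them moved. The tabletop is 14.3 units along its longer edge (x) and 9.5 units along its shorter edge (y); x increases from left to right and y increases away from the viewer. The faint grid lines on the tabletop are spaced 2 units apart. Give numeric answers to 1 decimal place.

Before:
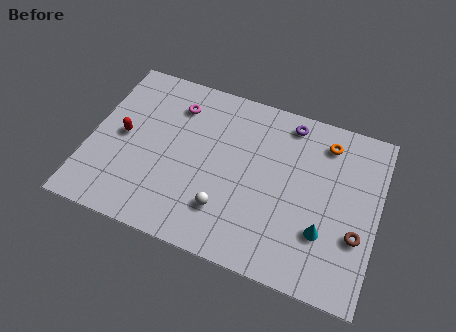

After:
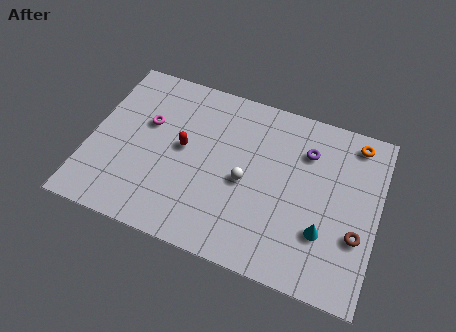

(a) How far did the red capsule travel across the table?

3.0

From (1.6, 4.8) to (4.6, 5.1), the red capsule covered √(3.0² + 0.3²) ≈ 3.0 units.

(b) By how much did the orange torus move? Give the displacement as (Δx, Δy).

(1.4, 0.5)

From the two frames, the orange torus sits at roughly (11.5, 7.8) before and (12.9, 8.3) after.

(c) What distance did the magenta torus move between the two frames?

2.0

The magenta torus moved from about (4.0, 7.4) to (2.7, 5.9), a distance of √(1.3² + 1.5²) ≈ 2.0.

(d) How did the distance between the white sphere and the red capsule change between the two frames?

-2.6

The distance was about 5.9 in the first image and 3.3 in the second, so they moved 2.6 units closer together.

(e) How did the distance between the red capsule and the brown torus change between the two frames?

-2.9

The distance was about 11.9 in the first image and 9.0 in the second, so they moved 2.9 units closer together.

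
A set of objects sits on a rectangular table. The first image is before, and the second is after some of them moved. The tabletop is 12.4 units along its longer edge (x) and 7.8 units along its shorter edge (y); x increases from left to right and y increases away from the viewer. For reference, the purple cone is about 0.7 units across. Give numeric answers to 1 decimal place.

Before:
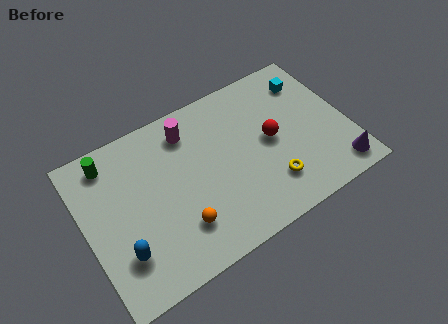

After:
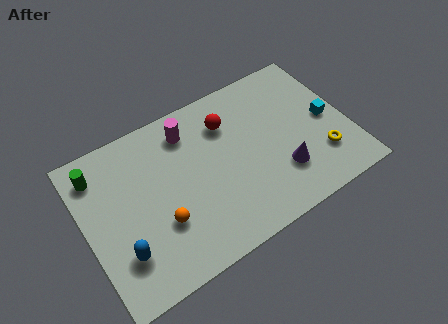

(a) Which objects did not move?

the blue capsule and the magenta cylinder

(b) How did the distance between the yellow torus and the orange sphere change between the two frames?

+3.3

They were about 4.3 units apart before and 7.6 after — 3.3 units further apart.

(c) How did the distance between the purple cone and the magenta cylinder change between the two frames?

-2.6

They were about 8.2 units apart before and 5.6 after — 2.6 units closer together.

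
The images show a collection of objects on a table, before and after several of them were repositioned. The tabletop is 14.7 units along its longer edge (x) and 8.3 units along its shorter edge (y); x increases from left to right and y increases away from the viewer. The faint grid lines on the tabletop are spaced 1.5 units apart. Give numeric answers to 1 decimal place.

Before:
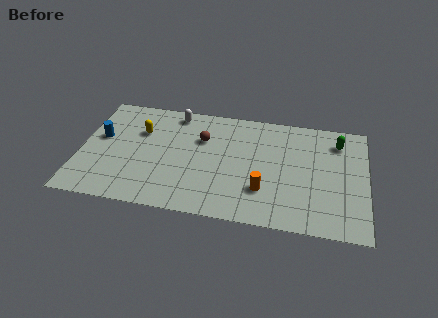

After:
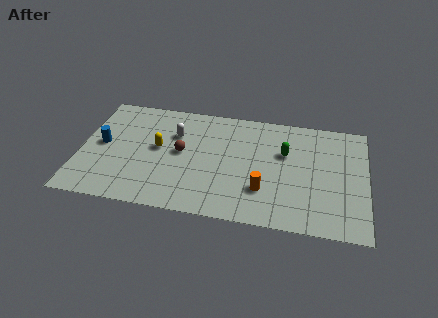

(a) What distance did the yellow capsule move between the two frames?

1.5

The yellow capsule moved from about (3.0, 5.6) to (4.0, 4.5), a distance of √(1.0² + 1.1²) ≈ 1.5.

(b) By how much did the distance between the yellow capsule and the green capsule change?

-3.7

Before: roughly 10.2 units apart; after: 6.5. That's 3.7 units closer together.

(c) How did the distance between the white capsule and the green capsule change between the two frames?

-2.8

Before: roughly 8.5 units apart; after: 5.7. That's 2.8 units closer together.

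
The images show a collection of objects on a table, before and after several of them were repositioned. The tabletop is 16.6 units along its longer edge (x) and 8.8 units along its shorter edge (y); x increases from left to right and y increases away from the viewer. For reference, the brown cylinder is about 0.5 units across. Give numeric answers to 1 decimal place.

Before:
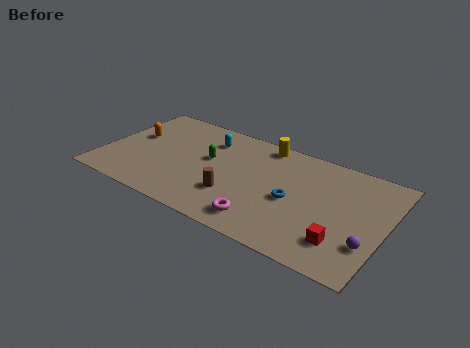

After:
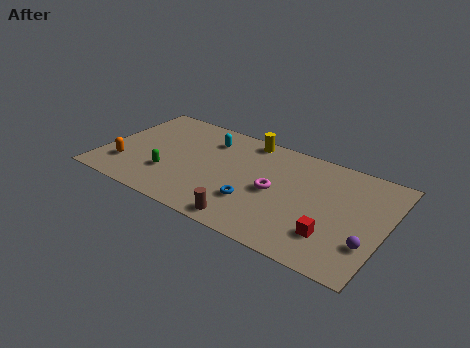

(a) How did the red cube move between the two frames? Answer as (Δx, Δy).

(-0.6, 0.2)

The red cube started near (14.4, 2.1) and ended near (13.8, 2.3).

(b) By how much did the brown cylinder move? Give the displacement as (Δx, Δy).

(1.1, -1.7)

From the two frames, the brown cylinder sits at roughly (8.0, 2.7) before and (9.1, 1.0) after.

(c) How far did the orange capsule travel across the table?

2.9

The orange capsule moved from about (1.5, 5.2) to (1.5, 2.3), a distance of √(0.0² + 2.9²) ≈ 2.9.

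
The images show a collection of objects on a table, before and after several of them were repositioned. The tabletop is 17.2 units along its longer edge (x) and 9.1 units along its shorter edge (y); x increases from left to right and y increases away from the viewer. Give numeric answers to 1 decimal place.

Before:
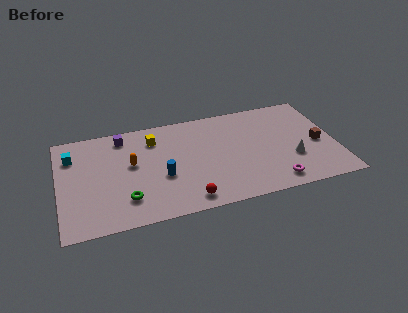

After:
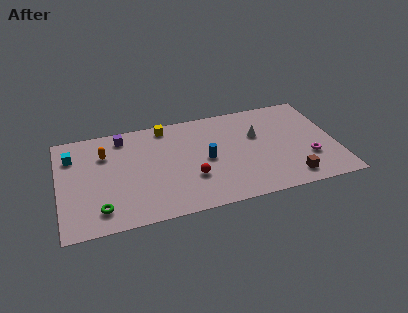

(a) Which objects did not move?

the purple cube and the cyan cube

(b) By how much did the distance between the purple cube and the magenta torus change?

+1.2

Before: roughly 11.1 units apart; after: 12.3. That's 1.2 units further apart.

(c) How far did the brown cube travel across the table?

3.4

From (16.1, 4.1) to (14.1, 1.4), the brown cube covered √(2.0² + 2.7²) ≈ 3.4 units.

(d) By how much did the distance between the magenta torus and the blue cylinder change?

-0.7

The distance was about 7.2 in the first image and 6.5 in the second, so they moved 0.7 units closer together.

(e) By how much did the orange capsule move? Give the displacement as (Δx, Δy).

(-1.6, 1.3)

The orange capsule started near (4.5, 5.2) and ended near (2.9, 6.5).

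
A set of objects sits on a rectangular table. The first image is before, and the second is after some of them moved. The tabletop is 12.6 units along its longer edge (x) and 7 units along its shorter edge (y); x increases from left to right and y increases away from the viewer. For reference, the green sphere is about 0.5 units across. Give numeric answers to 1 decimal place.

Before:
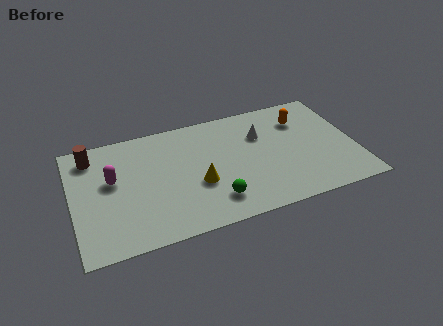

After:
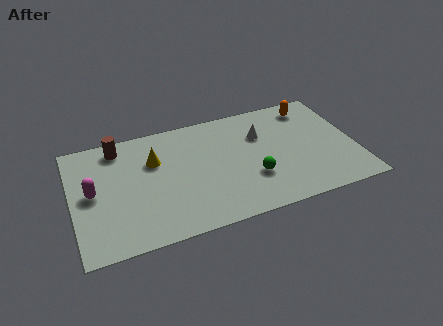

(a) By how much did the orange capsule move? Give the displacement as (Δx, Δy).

(0.5, 0.7)

The orange capsule started near (10.4, 5.2) and ended near (10.9, 5.9).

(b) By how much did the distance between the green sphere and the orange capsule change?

-1.0

The distance was about 5.7 in the first image and 4.7 in the second, so they moved 1.0 units closer together.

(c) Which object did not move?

the white cone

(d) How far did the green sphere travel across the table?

2.0

From (6.1, 1.5) to (7.9, 2.3), the green sphere covered √(1.8² + 0.8²) ≈ 2.0 units.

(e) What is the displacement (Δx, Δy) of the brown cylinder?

(1.2, 0.2)

The brown cylinder was at about (1.0, 5.8) and moved to about (2.2, 6.0).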